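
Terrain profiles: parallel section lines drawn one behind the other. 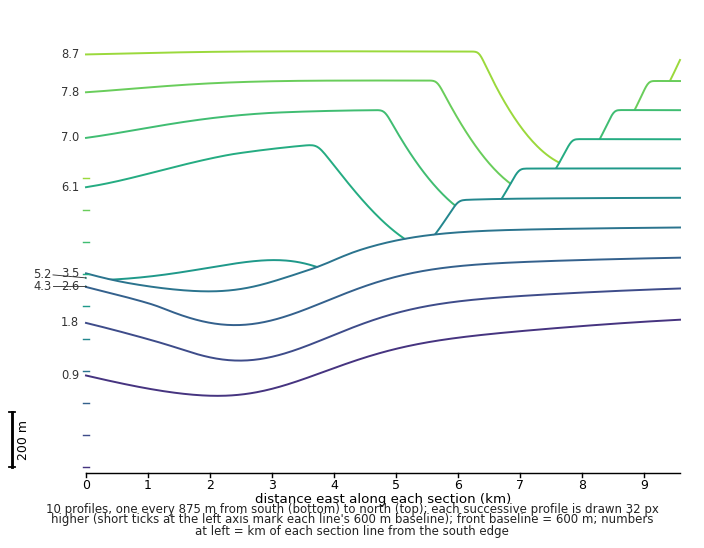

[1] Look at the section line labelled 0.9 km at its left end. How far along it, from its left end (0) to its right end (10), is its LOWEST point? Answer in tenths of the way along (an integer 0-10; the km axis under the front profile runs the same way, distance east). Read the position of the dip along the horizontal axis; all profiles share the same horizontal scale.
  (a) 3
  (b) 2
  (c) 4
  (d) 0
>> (b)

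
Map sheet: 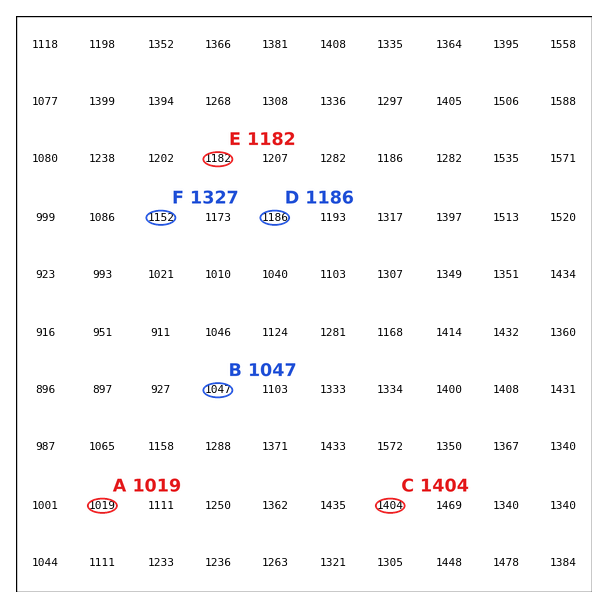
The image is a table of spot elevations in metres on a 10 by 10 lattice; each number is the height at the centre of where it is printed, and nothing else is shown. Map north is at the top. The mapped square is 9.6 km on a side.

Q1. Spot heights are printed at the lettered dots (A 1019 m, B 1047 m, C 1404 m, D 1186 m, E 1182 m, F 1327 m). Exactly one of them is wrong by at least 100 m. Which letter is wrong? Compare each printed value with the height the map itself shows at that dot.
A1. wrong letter F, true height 1152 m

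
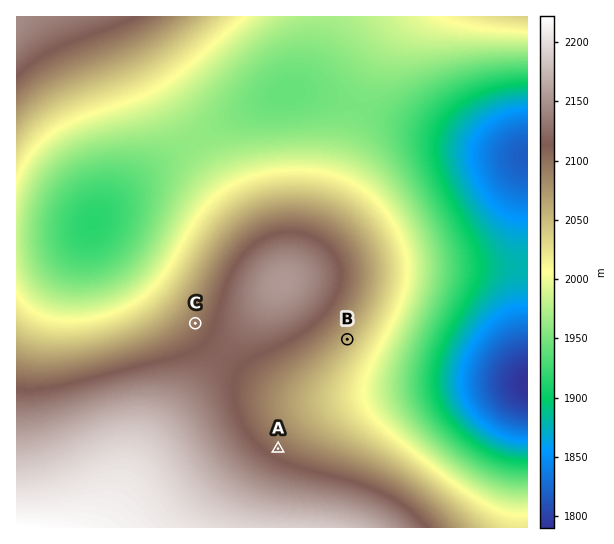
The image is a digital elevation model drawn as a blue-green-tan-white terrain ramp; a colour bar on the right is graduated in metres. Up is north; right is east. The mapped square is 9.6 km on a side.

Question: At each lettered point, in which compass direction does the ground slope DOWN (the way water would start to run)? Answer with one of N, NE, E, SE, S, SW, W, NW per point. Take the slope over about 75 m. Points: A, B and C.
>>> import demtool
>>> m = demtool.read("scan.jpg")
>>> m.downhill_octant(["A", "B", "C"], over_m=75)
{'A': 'NE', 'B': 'SE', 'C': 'NW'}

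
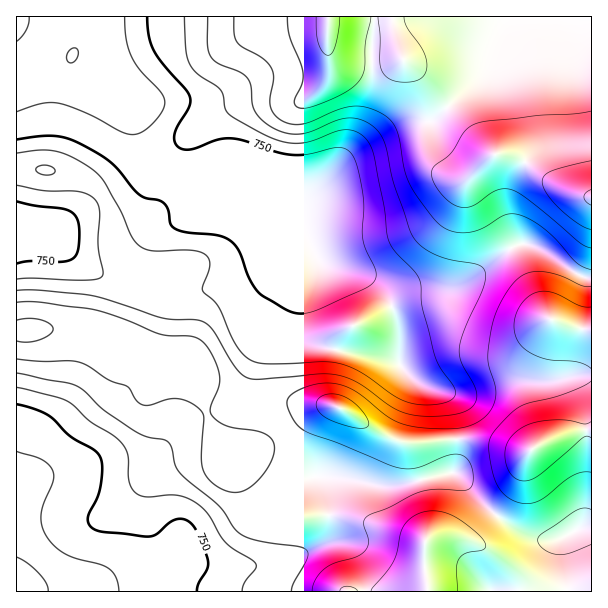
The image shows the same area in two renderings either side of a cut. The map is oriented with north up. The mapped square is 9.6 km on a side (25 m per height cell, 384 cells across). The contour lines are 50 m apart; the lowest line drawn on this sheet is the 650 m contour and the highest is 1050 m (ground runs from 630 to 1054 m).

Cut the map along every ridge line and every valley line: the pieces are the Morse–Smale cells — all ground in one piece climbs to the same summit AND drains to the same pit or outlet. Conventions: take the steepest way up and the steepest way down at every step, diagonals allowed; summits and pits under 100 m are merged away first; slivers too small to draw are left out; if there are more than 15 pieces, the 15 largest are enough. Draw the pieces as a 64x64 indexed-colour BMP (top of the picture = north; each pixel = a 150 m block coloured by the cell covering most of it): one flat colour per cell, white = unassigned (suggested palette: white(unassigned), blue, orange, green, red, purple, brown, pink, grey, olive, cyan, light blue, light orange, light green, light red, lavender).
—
<image width="64" height="64" href="data:image/bmp;base64,Qk12CAAAAAAAAHYAAAAoAAAAQAAAAEAAAAABAAQAAAAAAAAIAAATCwAAEwsAABAAAAAAAAAA////ALR3HwAOf/8ALKAsACgn1gC9Z5QAS1aMAMJ34wB/f38AIr28AM++FwDox64AeLv/AIrfmACWmP8A1bDFACIiIiIiIiIjMzMzMzMzMzMzMzMzMzMzMzMzMzMzMzMzIiIiIiIiIiIjMzMzMzMzMzMzMzMzMzMzMzMzMzMzMzMiIiIiIiIiIiIzMzMzMzMzMzMzMzMzMzMzMzMzMzMzMyIiIiIiIiIiIjMiIiIiIjMzMzMzMzMzMzMzMzMzMzMzIiIiIiIiIiIiIiIiIiIiIjMzMzMzMzMzMzMzMzMzMzMiIiIiIiIiIiIiIiIiIiIiIjMzMzMzMzMzMzMzMzMzMyIiIiIiIiIiIiIiIiIiIiIiIzMzMzMzMzMzMzMzMzMzIiIiIiIiIiIiIiIiIiIiIiIjMzMzMzMzMzMzMzMzMzMiIiIiIiIiIiIiIiIiIiIiIiMzMzMzMzMzMzMzMzMzMyIiIiIiIiIiIiIiIiIiIiIiIzMzMzMzMzMzMzMzMzMzIiIiIiIiIiIiIiIiIiIiIiIjMzMzMzMzMzMzMzMzMzMiIiIiIiIiIiIiIiIiIiIiIjMzMzMzMzMzMzMzMzMzMyIiIiIiIiIiIiIiIiIiIiIiMzMzMzMzMzMzMzMzMzMzIiIiIiIiIiIiIiIiIiIiIjMzMzMzMzMzMzMzMzMzMzMiIiIiIiIiIiIiIiIiIiIiMzMzMzMzMzMzMzMzMzMzMyIiIiIiIiIiIiIiIREiIiMzMzMzMzMzMzMzMzMzMzMzIiIiIiIiIiIiIiIhEREiIzMzMzMzMzMzMzM0REQzMzMiIiIiIiIiIiIiIhERERIzMzMzMzRERERERERERERDMyIiIiIiIiIiIiIiERERFEMzMzM0REREREREREREREREIiIiIiIiIiIiIiERERFERDMzM0REREREREREREREREQiIiIiIiIiIiIiIRERFERERDNERERERERERERERERERCIiIiIiIiIiIiIhERFEREREREREREREREREREREREREIiIiIiIiIiIiIiEREUREREREREREREREREREREREREQiIiIiIiIiIiIiERERRERERERERERERERERERERERERCIiIiIiIiIiIiIRERFEREREREREREREREREREREREREIiIiIiIiIiIiIhERERREREREREREREREREREREREREQiIiIiIiIiIiIRERERFEREREREEREURERERERERERERCIiIiIiIiIREREREREURERBERERERREREREREREREREIiIiIiIRERERERERERREQRERERERFEREREREREREREQRERERERERERERERERFERBERERERFERERERERERERERBEREREREREREREREREURBEREREREUREREREREREREREERERERERERERERERERREQRERERERREREREREREREREQREREREREREREREREREURBERERERRERERERERERERERBERERERERERERERERERREQRERERFEREREREREREREREEREREREREREREREREREURBEREREREREREUREREREREQREREREREREREREREREREUQRERERERERERFEREREREERERERERERERERERERERERFBERERERERERERFEREREERERERERERERERERERERERERERERERERERERERRERBERERERERERERERERERERERERERERERERERERERERQRERERERERERERERERERERERERERERERERERERERERERERERERERERERERERERERERERERERERERERERERERERERERERERERERERERERERERERERERERERERERERERERERERERERERERERERERERERERERERERERERERERERERERERERERERERERERERERERERERERERERERERERERERERERERERERERERERERERERERERERERERERERERERERERERERVREREREREREREREREREREREREREREREREREREREREVVVERERERERERERERERERERERERERERERERERERERFVVVURERERERERERERERERERERERERERERERERERERFVVVVRERERERERERERERERERERERERERERERERERERVVVVVVERERERERERERERERERERERERERERERERERFVVVVVVVURERERERERERERERERERERERERERERERERFVVVVVVVVRERERERERERERERERERERERERERERERERFVVVVVVVVVERERERERERERERERERERERERERERERERFVVVVVVVVVURERERERERERERERERERERERERERERERFVVVVVVVVVVRERERERERERERERERERERERERERERERFVVVVVVVVVVVEREREREREREREREREREREREREREREREVVVVVVVVVVVUREREREREREREREREREREREREREREREVVVVVVVVVVVVREREREREREREREREREREREREREREREVVVVVVVVVVVVVEREREREREREREREREREREREREREREVVVVVVVVVVVVVURERERERERERERERERERERERVVVVVVVVVVVVVVVVVVVRERERERERERERERERERERERFVVVVVVVVVVVVVVVVVVVEREREREREREREREREREREREVVVVVVVVVVVVVVVVVVVURERERERERERERERERERERERVVVVVVVVVVVVVVVVVVVRERERERERERERERERERERERFVVVVVVVVVVVVVVVVVVV"/>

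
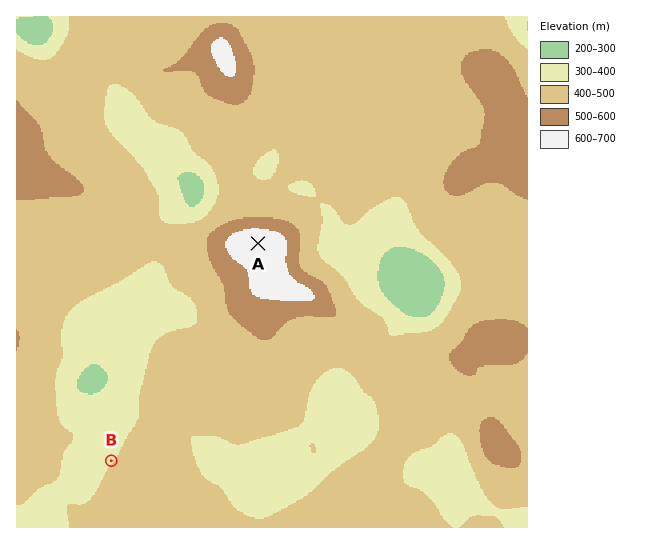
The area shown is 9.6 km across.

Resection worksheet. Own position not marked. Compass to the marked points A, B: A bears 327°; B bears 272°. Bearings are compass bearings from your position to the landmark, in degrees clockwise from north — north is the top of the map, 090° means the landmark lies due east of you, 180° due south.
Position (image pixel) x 406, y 471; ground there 390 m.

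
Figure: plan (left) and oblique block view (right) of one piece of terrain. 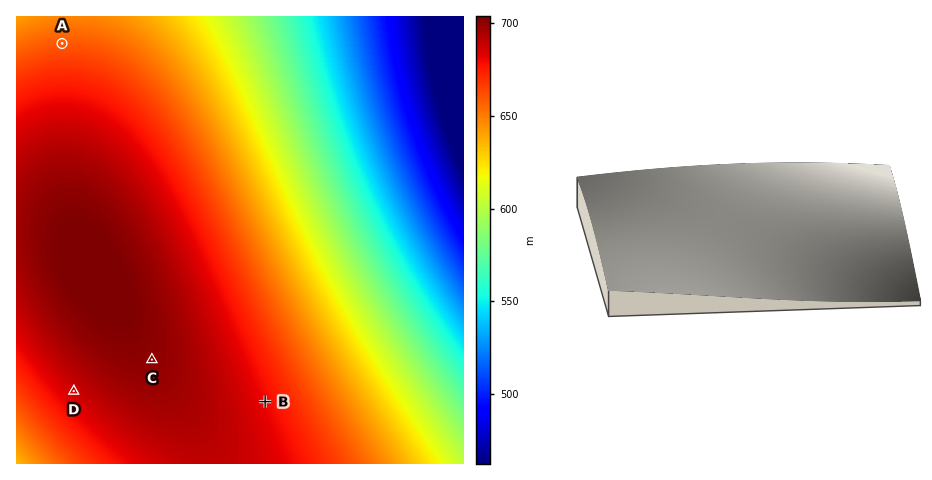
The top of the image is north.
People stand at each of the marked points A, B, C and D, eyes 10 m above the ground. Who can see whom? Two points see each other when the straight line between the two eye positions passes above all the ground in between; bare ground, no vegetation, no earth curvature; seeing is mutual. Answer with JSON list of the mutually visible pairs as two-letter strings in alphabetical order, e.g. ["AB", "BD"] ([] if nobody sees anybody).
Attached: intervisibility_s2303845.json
["BC", "CD"]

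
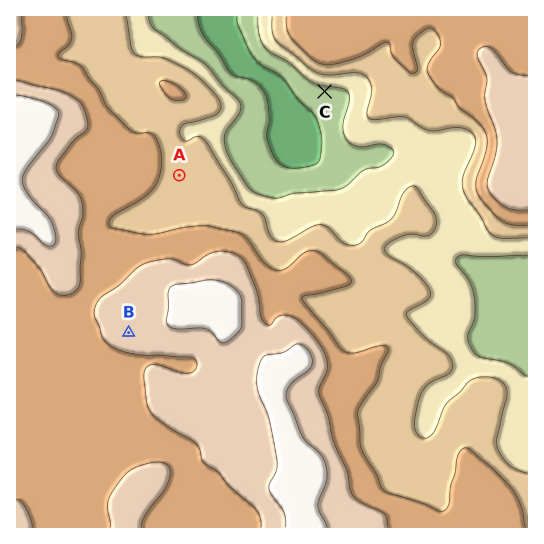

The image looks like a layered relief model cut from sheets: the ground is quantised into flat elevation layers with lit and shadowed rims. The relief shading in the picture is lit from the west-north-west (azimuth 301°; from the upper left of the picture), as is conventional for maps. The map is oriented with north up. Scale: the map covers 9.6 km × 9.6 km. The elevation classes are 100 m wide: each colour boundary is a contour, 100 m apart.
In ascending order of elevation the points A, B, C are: C A B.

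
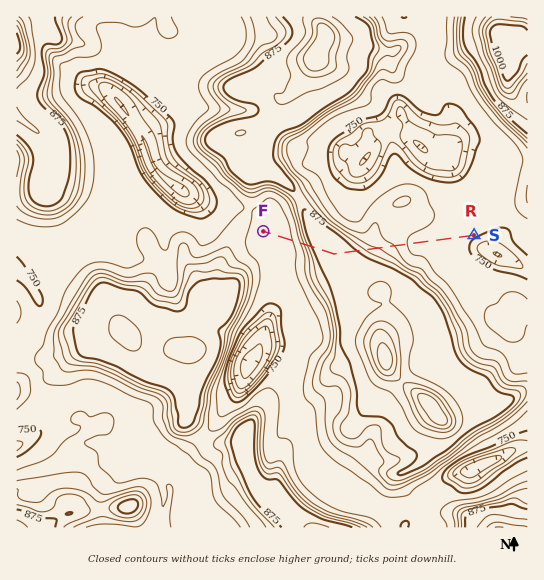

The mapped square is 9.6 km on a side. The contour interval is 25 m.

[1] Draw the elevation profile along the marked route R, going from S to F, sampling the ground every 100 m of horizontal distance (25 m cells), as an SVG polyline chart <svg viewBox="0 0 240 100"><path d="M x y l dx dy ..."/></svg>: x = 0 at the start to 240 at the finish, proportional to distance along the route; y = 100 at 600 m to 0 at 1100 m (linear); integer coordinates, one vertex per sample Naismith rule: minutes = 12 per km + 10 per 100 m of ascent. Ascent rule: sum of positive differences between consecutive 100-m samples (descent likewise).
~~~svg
<svg viewBox="0 0 240 100"><path d="M0 68l6 0 6-1 6-1 6 0 6 0 6 0 6 0 6 0 5 0 6 0 6 0 6-1 6 0 6-2 6-3 6-2 6-1 6-2 6-1 6-2 6-3 6-4 6-2 6-2 6 0 5 0 6 0 6 0 6 0 6 1 6 4 6 6 6 7 6 5 6 1 6 1 6 0 6 0 6 0 6 0 2 0"/></svg>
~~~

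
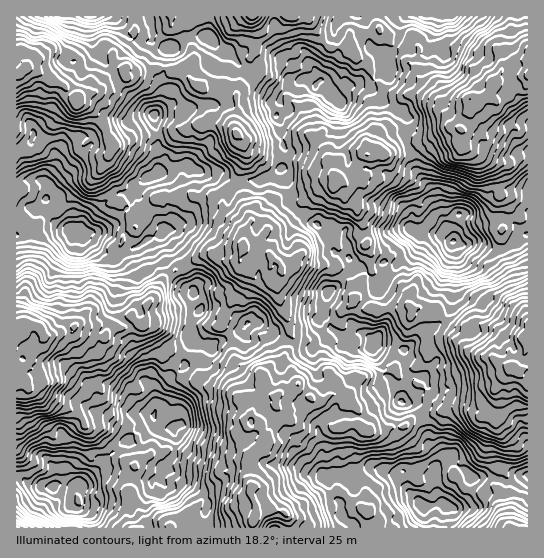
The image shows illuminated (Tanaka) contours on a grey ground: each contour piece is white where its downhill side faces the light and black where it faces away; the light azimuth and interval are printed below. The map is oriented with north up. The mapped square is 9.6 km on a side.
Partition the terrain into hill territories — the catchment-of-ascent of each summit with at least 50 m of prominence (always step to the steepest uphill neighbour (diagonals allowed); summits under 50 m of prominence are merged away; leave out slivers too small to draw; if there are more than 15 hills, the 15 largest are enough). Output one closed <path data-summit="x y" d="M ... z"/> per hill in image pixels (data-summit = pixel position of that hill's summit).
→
<path data-summit="525 337" d="M518 189l-21 0-15 18-15 6-6 0-6 10 0 15-2 3-10-6-14-4-7 1-3 13-9 11-12 8-15-1 2 18-8-1-3 3-11-14-12-1-14 17-10 8-6 22 14 17 6 3 22-2 9 8-1 6 12 19 2 8 12 16 4 11 2 2 14 1 4 5 2 17 5 9 1 11 8 12-1 13-9 5-18-1-4-3-11 3-17-7-6 0-9 7-12-4-7 6-8-2-6 4-2 2 4 9 9 12 3 17 12 9 94 0-2-21 7 1 11-9 6-22 19 0 20 4 18-7 0-280z"/><path data-summit="21 327" d="M57 228l-22 1-4 4-8 3-7-1 0 240 18 10 36 2 8-4 5 0 38-39 6-3 10-10 16-9 3-12 0-20 3-5 25-18 3-14 5-7-4-5 0-7 4-13 9-14 0-5-8-9 2-11-11-21-22-28-16 7-25 16-8 1-38-26z"/><path data-summit="254 519" d="M254 323l-5 0-8 9-10 5-14 4-10 12-4 7-18 5-4 6-24 16-1 23-3 8 6 10 14 1 3 17-3 11-9 10-3 11-9 3 0 9-7 11-1 16 6 11 204 0 0-3-11-6-3-17-9-12-4-9 2-2 6-4 8 2 7-6 12 4 9-7 6 0 17 7 11-3 4 3 18 1 9-5 1-13-8-12-1-11-5-9-2-17-4-5-14-1-2-2-4-11-12-16-2-8-12-19 1-6-6-6-31-2-16 12-9 3-25-7z"/><path data-summit="18 74" d="M149 16l-133 1 0 134 2 1 11-9 4 3 8 20 2 12 6 9-2 11 10 3 8 10 6 16 4 4 36-35 6-3 14-1 7-8 16-9 9-14 0-4-6-8 0-18-4-16 19-16-1-6-6-4-2-7 1-20 5-13-10-2-7-5 1-9z"/><path data-summit="527 75" d="M527 16l-88 0-10 25-2 11-8 1-22-4-7 6-8 0-2 19-7 7-18 4 16 4 12 14 22 14 2 5-3 15 12 34 16 20 1 11 12 23 0 8 6 7 4-2 0-15 2-6 4-4 6 0 15-6 12-16 24-2 10 4z"/><path data-summit="243 247" d="M186 164l-21 8-8-1 8 6 4 10-1 20 3 12-8 16 16 18 14 25 0 15 8 9-1 9 38 18 5 0 6-6 9 1 11 9 16 8 25 7 9-3 18-12-16-18 0-4 6-18 6-4 18-19 0-8-4-6-12-3 0-10-10-14-12-6-21-17-1-12-8-24-2-1-7 7-12 4-15 0-10 3-19-10-13 0-8-2z"/><path data-summit="367 154" d="M309 80l-10 1-18 13-5 21 4 7 3 24 4 5 0 7-6 11 10 25 1 12 31 23 8-2 12 4 4 13 7-5 13-6 40-5 11 4 11-1 14 4 7 5 1-2-6-5 0-8-12-23-1-11-16-20-12-34 3-15-2-5-22-14-14-15-8-3-14 0-5 7-8 4-9-13-6-2-5 3z"/><path data-summit="237 134" d="M207 36l-22 3-18 12-4 31 2 7 6 4 1 6-19 16 4 16 0 18 6 8-6 13 8 2 21-8 11 7 8 2 13 0 19 10 10-3 10 1 17-5 9-9 4-9 0-7-6-12-1-17-4-7 4-10 0-10-22-12-20-20-8 10-19-4-3-3 0-4 7-12 0-5z"/><path data-summit="253 17" d="M342 16l-192 0-1 3 4 14-1 8 2 2 16 5 19-11 18-1 15 17 8 2 28 28 23 13 6-8 15-8 7 0 5 4 6-3-8-19 4-8 17-19 2-8z"/><path data-summit="510 527" d="M527 475l-8 1-9 5-20-4-19 0-6 22-11 9-7-1 2 20 78 1z"/><path data-summit="17 527" d="M18 476l-2 1 1 51 72-1 0-10-7-8-9-1-4-3 2-12 6-9-7 3-36-2z"/>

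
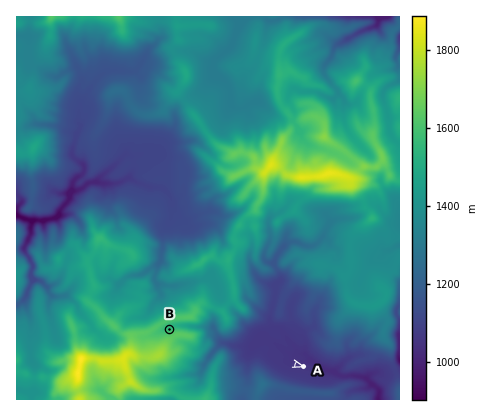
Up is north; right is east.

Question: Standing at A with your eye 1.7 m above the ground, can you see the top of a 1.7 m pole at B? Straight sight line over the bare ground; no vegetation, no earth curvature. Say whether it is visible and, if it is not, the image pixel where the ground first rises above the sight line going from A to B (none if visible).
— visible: false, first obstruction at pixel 201 338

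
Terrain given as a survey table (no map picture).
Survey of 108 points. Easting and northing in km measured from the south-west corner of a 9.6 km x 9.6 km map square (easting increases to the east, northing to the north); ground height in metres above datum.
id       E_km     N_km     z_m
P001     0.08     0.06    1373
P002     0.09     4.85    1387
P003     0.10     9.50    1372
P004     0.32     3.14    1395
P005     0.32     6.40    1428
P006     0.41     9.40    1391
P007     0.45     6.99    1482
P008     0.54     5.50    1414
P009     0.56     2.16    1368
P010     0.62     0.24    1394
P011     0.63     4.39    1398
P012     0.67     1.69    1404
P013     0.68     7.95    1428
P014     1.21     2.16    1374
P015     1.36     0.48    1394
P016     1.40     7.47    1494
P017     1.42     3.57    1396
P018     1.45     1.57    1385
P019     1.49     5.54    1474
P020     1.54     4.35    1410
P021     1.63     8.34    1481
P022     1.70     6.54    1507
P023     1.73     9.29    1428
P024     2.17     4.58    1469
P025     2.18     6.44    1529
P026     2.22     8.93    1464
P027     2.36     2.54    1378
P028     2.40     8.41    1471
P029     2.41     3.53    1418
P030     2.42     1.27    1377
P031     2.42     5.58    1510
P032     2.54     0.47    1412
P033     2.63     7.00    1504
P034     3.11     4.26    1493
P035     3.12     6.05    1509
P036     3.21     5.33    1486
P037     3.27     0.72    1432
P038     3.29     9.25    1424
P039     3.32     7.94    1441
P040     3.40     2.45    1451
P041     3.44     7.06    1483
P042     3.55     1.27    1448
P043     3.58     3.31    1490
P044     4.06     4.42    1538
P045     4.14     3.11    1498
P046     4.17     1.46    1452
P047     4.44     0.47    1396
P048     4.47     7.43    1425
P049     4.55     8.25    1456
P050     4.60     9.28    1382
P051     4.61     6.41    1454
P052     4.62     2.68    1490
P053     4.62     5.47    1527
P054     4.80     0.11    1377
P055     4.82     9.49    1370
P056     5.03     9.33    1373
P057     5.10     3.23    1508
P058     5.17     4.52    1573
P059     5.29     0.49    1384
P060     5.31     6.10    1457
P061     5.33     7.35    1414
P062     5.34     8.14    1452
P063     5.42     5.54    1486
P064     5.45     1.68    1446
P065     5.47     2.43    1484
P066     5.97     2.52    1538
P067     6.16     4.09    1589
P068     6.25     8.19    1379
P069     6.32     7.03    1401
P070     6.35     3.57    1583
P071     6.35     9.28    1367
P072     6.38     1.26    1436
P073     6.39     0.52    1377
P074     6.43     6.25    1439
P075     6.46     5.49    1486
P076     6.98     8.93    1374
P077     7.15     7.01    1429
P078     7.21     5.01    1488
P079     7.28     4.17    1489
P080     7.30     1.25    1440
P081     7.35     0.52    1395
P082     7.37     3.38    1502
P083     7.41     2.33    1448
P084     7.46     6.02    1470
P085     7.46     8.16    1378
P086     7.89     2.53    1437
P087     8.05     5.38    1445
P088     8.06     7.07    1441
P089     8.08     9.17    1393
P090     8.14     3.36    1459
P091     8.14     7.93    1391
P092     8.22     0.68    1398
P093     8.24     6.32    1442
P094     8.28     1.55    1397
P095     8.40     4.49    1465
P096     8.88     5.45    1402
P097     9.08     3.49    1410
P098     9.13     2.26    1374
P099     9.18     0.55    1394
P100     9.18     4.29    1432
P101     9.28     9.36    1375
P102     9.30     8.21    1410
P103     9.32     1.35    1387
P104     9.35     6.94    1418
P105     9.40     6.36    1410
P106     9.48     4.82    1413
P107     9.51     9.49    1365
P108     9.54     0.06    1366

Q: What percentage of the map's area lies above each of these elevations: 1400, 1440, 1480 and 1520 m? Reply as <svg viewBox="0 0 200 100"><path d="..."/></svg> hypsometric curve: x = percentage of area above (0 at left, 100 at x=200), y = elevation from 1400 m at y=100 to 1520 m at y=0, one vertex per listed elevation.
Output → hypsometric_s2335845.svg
<svg viewBox="0 0 200 100"><path d="M144 100l-55-33-40-34-33-33"/></svg>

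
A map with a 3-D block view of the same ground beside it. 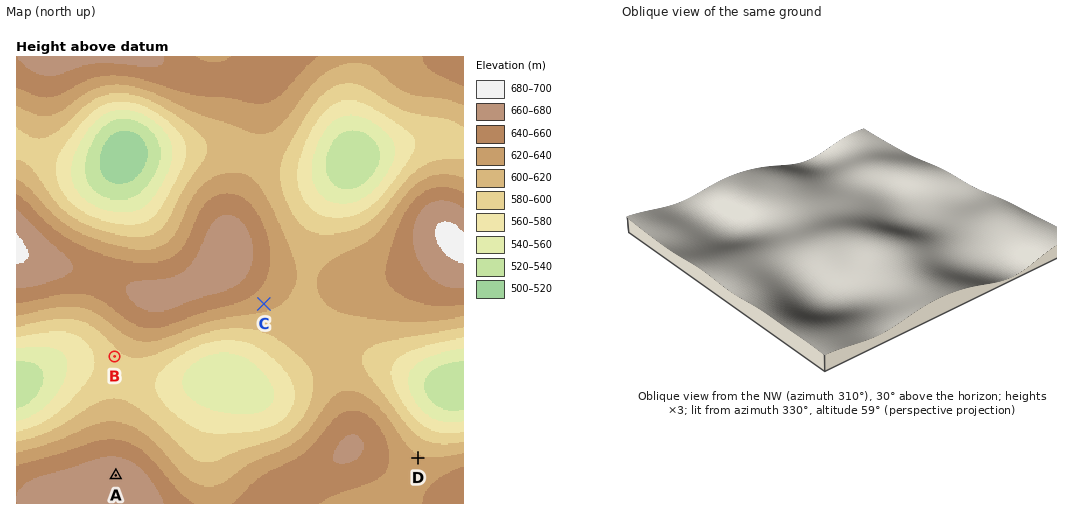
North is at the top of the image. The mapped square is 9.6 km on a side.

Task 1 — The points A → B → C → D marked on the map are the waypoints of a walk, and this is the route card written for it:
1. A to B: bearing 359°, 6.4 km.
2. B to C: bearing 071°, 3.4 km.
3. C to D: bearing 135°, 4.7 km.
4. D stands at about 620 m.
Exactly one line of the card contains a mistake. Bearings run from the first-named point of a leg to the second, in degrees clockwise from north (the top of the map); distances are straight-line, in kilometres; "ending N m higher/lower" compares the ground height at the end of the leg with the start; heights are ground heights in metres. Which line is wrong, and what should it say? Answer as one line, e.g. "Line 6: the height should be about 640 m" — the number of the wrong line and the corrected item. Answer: Line 1: the distance should be 2.6 km.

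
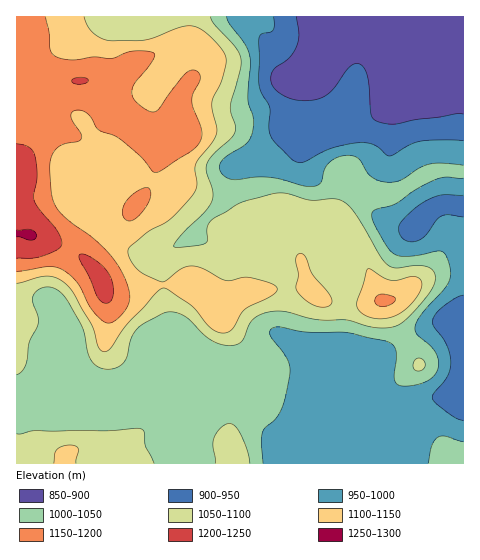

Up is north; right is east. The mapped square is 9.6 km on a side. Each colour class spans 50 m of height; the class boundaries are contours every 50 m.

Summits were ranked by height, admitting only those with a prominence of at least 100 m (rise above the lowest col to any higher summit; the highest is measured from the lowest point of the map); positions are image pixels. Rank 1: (29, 235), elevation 1253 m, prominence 390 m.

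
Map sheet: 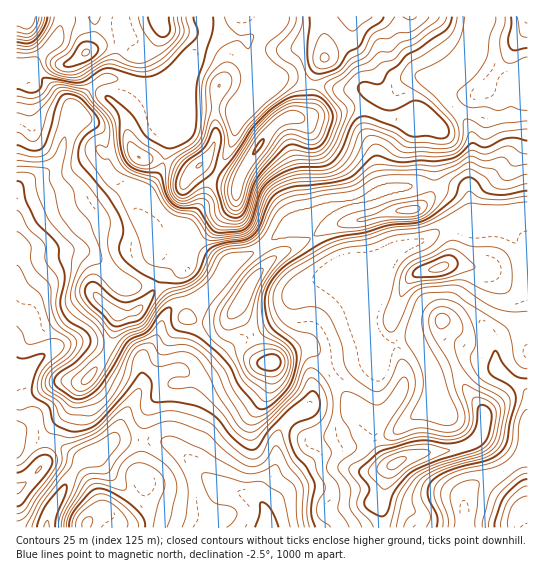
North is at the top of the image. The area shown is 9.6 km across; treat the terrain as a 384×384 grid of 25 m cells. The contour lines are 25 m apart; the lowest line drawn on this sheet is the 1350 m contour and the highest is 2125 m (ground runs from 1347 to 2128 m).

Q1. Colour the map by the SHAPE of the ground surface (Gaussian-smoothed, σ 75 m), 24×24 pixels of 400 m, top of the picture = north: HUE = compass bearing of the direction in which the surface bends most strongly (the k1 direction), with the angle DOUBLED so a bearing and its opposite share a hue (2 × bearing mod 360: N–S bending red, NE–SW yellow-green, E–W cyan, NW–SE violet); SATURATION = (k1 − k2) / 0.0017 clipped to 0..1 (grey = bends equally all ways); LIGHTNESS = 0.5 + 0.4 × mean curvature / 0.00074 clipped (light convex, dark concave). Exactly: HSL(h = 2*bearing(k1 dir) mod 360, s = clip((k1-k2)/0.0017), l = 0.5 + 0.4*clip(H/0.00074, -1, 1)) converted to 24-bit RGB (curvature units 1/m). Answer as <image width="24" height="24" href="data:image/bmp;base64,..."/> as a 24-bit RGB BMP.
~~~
<image width="24" height="24" href="data:image/bmp;base64,Qk32BgAAAAAAADYAAAAoAAAAGAAAABgAAAABABgAAAAAAMAGAAATCwAAEwsAAAAAAAAAAAAAwdZUARsynMTa4LbFj7C7k4PDnV2bdn+GbHaQfX2WmI2ZY1aFW2GBd1ylurmGf1uNrKdnrsl1UnCWncOoVDWcPViSfX+qw6ah3aqhG2JdClM91tiZvHCVkDBPnJR+eZKPaXiHfH9pi25YdFVmXHp1Solxr5VlV1aGuqBx0aVnOoY/fHs+WT9dTXd9UaKbwbOk4XbR36HBBGVnZ8U1hjBjtayhmqWpkHibf1B1gFdgmWRZTJpfcU6HV4xjcKp9bYS4kX3Q67K4q0FDbWAtOkwfMFgZGWwWTrg3TX1G45V+hyBKNGQnPXVes6dmkoFcgEdWfmFziWGDpI54b79zMyt6kbiTW5JyYJBSNo1Sgavi78/83Mz/4cz/xKftP8+WI4NrX31arUFWvXOIq8JkFlE+pZ1RiHxWcWRje2trc1x9uJ+GvMVME3mAkK24qm2wjXlzjKRlJ3AUQXsfjHozTSM8/JCZzMWTJDZnW5RxaEc9yIpJx8lqO4miMoiVsX2KbHJ/bHOLYmqMnZyB6aaeGHY9IVcvd0xXrruQe6K113+jMXhZf3dfSDRcneWK47HGOiODaTWwyovkwL3q5t6lYKWrH1t4qnpwi4muaF6cdmaLmmJqwqhq3MydE0huR5hwfr12dFxrq1l8znyrVVuBQ2i3b95+nUxZnSR1L3VWLcaMtXvC9sfWzmJhJD9wo6RTanlObEtcdGJfane00dDo5e7dGA92Z7+Qe4Rte2pzVYx2w4lqakZ6gc1tgmZOaztap32MqYWXK2s0M0QXj3oy/6WAOhoZKpBTmV1qVWl8dKmFOMZvXNFm14SWkCfBfY6XeHKEfHiAfJpfiFNgmEt/l7RsbJKRXU2Bh6KEeJB+njmlqXOAaF1H6Mug563kAnZ9rInEWI/FyoK/f7pmOMs5YDhPiWNxjnp8fG2Bc2yCx5x9Olx6o4LFlr+6g0eLhG9YfIxchnCCOj6LxoG/oNvcj+rc3X/j/krKC10WOH8/QX+n9szITKQ8NjlXe4JzinZ0gXR/dHuAwV1fap00L5smlDsthEFagp6Ie5Gfh2F+SnR1S6KQ1ea4bio+XVEu01JH5IrkHtJTFV9Q3nBj+ZabGT4zUHlQf3x0gH9/f3+APkuL+ZHB0Co3K5RUbq+ag6GUaX6OXVyRfHeZT591pX8+o1GAhpGnkqiMZaGk6aKhETorCjoH/W5r8oX0NJdYL2suZ3pVeYBqT4J+Ns2Fy5ns0rHuZ2+0lYqcemeIb05zgH9fh41jXpCDfZ2OjWZznbeLbGGAwx1o8yNDY9QdAFskrJ081XTS12bVknAyV4EkO1YdQloVJlYYsqNEe2Rfi3hsjHCIWViNgYaWiJeRcIKBdFxefrd/oUtsciQMGlhi6anT7PrRIXKZKFlXb35iVH6pqJTt5Mv70aH/yLz8FdKDKXUtcnhSfX1Ncn5VXGKNeol/ioV1gVtvcKRmg51ZRgtL+NPTEbK9MV62//TMQChXLj1CaXM3TmEiRW0YLWUeRZUt0V4u8HS+cmm2dTyctGxmXo5LQ2c4SoxOoWmReGuOuVtumSEWAaaVrfDY7J/VAG+J/9PMuzKtQU6EbF2AgrCFeLyjQ3SBcWIxU2Mnnp8sgH84PF9mcKlwp3auinysQcaXNkuWt6S/VxeU0/jjZ4biGJ6U8pXBANrT8hz//8zaNjKatmWyhNOVZpypUD2VpFuxrn2VoXNvkMaCLWKYTpdjmYBofLKhkat6HWd4q3FTnhqoxeV5bUpNR2pGHEhD//XMACAz/8zX1S3rnNTItMmnT1h7WipiWZippbjLmrXUuMLiUimjpneaYItynJxLjq5OJiE/TxcfbfF5optsfG+AdHSALUh4/OZUFkhDE4RD+dL00MTs0sDglDzcV3nTbZa4iJisi86piR9gdmuZgX+ghHuwnZzQzilWQRkRB/+Ei7twh19OeIJbcXiAND6O79vNSn6aM3RQOmwVq3gUjVQJYmAscFhNWZJcXa9XfjlJY2aXn4iqepqacYCBcm0w1Dr/49P4RMk8FE8eybZOXrZENntUNHV80st/r1yigEp4cnhLr0Jk4bWsSZGkSo1ek5hUWmhEXnxaaYFuaH10qmRzgINYddMpAGU5s0No9tXwPk7ge4O213iURa99LXt8jKViklxiUV+unJDFVniw0Mabx2C3XISrqG92kmleV4FgU4prY3F+jF2avIGU8e3aE221LoVwtJpGf2N5cVWEyMmXgtCSMDJ+iFxtnppyU4RnRF9Ho29WqJ9rmXZ9unGdUn6rvJewfo+yUbOsVWV/TFdwxJt8"/>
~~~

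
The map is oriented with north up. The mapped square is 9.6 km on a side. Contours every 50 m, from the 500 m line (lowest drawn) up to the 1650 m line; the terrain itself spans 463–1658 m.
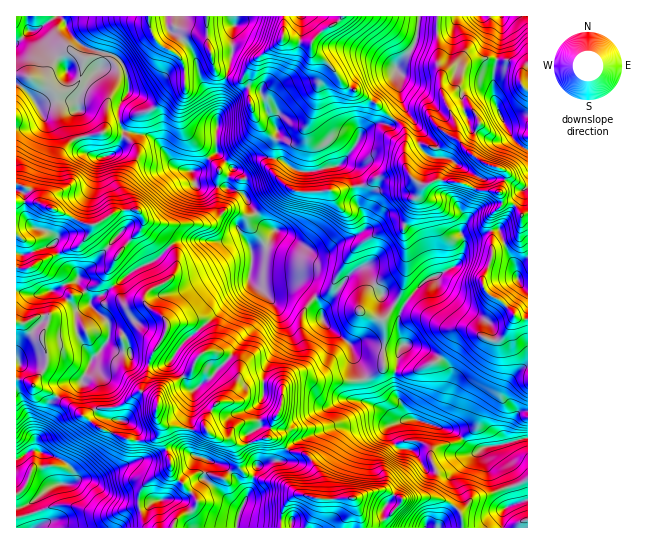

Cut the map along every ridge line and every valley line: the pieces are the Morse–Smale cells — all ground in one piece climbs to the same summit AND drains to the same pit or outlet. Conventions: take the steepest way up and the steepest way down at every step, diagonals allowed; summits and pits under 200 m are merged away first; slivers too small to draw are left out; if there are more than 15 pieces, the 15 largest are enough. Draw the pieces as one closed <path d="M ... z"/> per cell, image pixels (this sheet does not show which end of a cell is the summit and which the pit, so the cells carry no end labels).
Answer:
<path d="M342 16l-282 1 5 5 3 9 11 13 14 7 18 4 10 7 7 17 0 14-9 14 0 12 4 12 30 6 8 9 10 15 7 7 7 3 13-2 19-17 16 16 10 6 0 19 20 31 20 9 28 19 11 1 7-2 10-10 16-5 10-7 0-10-8-16-5-29-11-11 25-34 9-5 15 0 5-5-20-16-32-19-11-17-20-16-1-6 2-6 9-8 13-7z"/><path d="M242 236l-17 5-42-1-9 3-20 18-19 8-32 26-10 4-2 7 17 16 2 9 9 0 6 6 6 14-13 1-9-5-6 0-12 14-8 20-14 2-8 6-4 8 40 30 28 12 29 0 6-8-2-11 5 5 26 4 16-1 14 11 8 0 8 5 7 1 23-6 4-4 3-12 9-17 2-17 7-8 11-4 38 4 23-1 2-3-9-18-4-14-24-19-4-7-4-16-13-15-4-3-40 3-13-9 3-28-4-9z"/><path d="M471 109l-6 0-12 6 3 14-1 10-4-2-13 11-15-4-4 1-12 8-2 7 0-29-10-11-5 4-15 0-9 5-25 34 11 11 5 29 8 16 0 10-10 7-16 5-10 10-7 2-8 0-31-20-8-2-10 16-13 4-3 28 13 9 40-3 13 12 7 18 2-8 20-26 10-10 8-3 28 36 5 1 7-16 1 5 15 14 29 20 20 0 19 11 13 1 6-6 9-18 5 3 8 0 1-105-6 1-7-10-9-2-3-4-3-8 5-12 0-8-24-10-12-10 0-5 11-23-4-9z"/><path d="M65 100l-26 5 0 4 4 6-2 8-10 5-15 1 1 163 24 3 36-15 14 20 12-5 32-26 19-8 15-14 9-6 47 0 17-5 6 6 3 9 11-3 7-6 6-12-14-8-14-24-6-6-16-5-28-2-5-14-14-3-17-22-14-11-22-3-6 17-5 4-11 4-13-2-5-5-4-13-4-31-4-5z"/><path d="M414 419l-11 1-13 5-27-1-8 3-21 0-40 16-6 7 15 3 9 8 9 20 0 18 33 0 21-8 11 0 15 8 33-2 11 3 15 11 3 17 65-1-1-88-41 8-9 4-6-3-16-16z"/><path d="M58 397l-9 9-13 33 0 10 3 3 26 9 8 10 0 8-4 5-11 0-7 3-23 18 6 23 139 0 5-11 12-5 6-6 0-8-15-17-8-4-2-6 0-9-10-24 0-13-2 9-5 5-29 0-28-12z"/><path d="M501 16l-40 0-12 13-31 0-6 20-16 18 7 43-8 9 10 12 0 29 2-7 12-8 4-1 15 4 13-11 4 2 1-10-3-14 12-6 6 0 5 5 4 9-11 23 0 5 12 10 24 10 0 8-5 15 6 9 9 2 8 10 5-2 0-63-15-11-13-24-7-20 0-21 8-37z"/><path d="M59 16l-43 1 0 110 15 1 10-5 2-8-4-6 0-4 22-5 12 1 6 9 1 20 5 20 12 7 12-1 10-7 6-18-2-1-4-11 1-16 8-10 0-14-3-9-8-13-28-8-10-5-11-13-3-9z"/><path d="M402 289l-9 17 7 4-1 21 4 12 28 9 8 5 10 13-4 32-10 24 20 6 16 16 6 3 9-4 23-4-1-12 7-14 0-7-11-13 0-6 7-12 11-11 6-2 0-47-14-3-9 19-6 5-9 0-23-12-24-1-34-27-6-6z"/><path d="M77 280l-36 15-25-2 0 85 9 2 30 16 14-13 14-2 8-20 12-14 6 0 9 5 13-1-6-14-6-6-10-1-1-8-17-16-3-11z"/><path d="M459 16l-116 0-8 8-13 7-9 8-2 10 6 7 15 11 11 17 32 19 19 16 9-9-7-43 16-18 4-8 1-11 32-1 4-3z"/><path d="M161 423l0 15 10 24 0 9 2 6 8 4 16 20-1 5-6 6-14 7-3 8 64 1 4-19-8-5-15-15-14-10 3-17 2-2 14 5 14 14 10 17 10-30 13-5 9 0 8-12-12-10-9-2-27 8-12-6-8 0-14-11-16 1-26-4z"/><path d="M395 307l-2 0-4 6-8 6 4 14-2 17 1 17-20 12 4 22 29 20 17-2 20 6 3-3 8-20 4-32-2-5-16-13-28-9-4-12 1-21z"/><path d="M386 491l-11 0-21 8-37 0-12-4-10 0-7 6-5 9-2 17 182 0-3-16-15-11-11-3-33 2z"/><path d="M306 377l-11 2-11 7-3 20-12 25-1 6 10 3 9 9 7-6 11-6 29-10 21 0 8-3 27 1 10-3-6-2-8-8-18-11-1-15-4-7-8 2-16 0-26-1z"/>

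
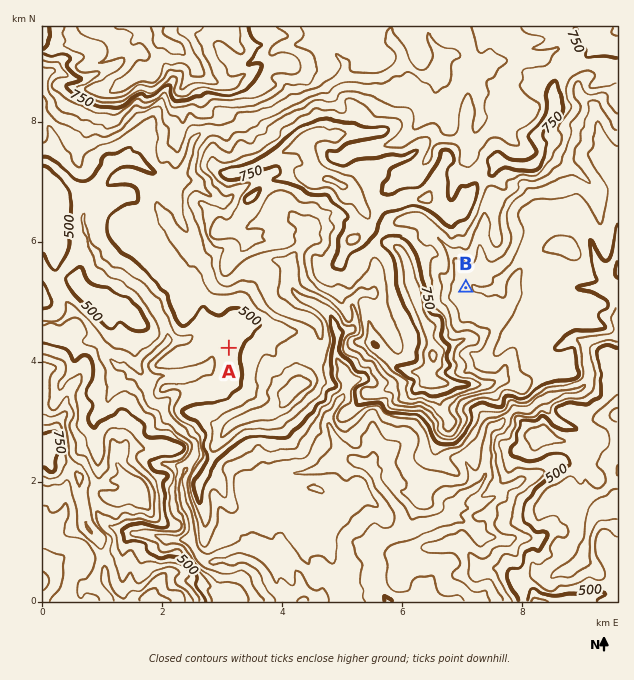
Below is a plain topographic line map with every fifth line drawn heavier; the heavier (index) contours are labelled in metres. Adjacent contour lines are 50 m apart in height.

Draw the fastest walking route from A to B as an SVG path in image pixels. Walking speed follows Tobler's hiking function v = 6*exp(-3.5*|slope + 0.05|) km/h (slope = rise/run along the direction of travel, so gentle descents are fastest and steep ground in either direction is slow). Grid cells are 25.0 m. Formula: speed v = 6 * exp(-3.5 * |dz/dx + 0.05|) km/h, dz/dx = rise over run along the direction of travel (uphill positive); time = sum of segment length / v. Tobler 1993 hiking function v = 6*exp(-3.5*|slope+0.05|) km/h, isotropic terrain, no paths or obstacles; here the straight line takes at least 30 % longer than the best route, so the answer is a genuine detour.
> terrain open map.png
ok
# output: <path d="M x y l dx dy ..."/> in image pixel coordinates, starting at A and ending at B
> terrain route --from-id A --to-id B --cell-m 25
<path d="M229 348l19-39 0-8 3-6 0-4 11-21 6-6 3-2 1-1 24-12 17 0 12 6 18 0 9-5 3 0 6-3 7-7 6-3 3 0 3-2 8 0 12-6 15 0 3 2 6 6 3 1 4 0 3 2 12 12 17 33 3 3"/>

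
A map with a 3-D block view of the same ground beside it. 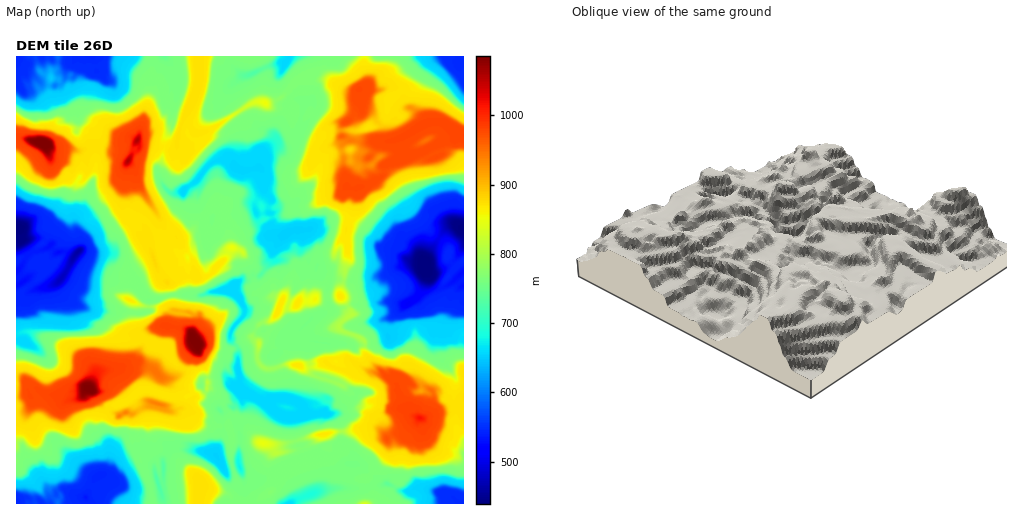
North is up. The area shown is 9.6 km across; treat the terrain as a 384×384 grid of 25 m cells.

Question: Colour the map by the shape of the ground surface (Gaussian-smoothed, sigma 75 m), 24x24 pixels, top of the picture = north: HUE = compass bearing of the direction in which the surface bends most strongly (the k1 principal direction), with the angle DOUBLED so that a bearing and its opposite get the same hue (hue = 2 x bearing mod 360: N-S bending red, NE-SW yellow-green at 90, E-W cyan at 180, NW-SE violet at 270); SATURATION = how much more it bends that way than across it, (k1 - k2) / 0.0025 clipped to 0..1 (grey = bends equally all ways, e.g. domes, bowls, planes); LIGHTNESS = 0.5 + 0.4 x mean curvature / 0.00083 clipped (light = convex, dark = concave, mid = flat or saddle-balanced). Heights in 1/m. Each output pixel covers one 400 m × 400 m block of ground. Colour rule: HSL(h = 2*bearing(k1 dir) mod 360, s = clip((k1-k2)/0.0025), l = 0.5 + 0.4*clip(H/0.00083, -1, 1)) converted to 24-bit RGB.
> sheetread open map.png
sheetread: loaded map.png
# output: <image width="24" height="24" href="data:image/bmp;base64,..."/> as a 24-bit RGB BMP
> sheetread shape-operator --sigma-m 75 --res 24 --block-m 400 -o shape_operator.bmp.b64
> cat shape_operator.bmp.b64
<image width="24" height="24" href="data:image/bmp;base64,Qk32BgAAAAAAADYAAAAoAAAAGAAAABgAAAABABgAAAAAAMAGAAATCwAAEwsAAAAAAAAAAAAAk5onUbUrXHwnXXtXWICBIax9pxtI1c1ZOyxx196f5qepMFajfnuGuoqeZSnRG1QPjHwojI9bd5EpeVdEotQTdR8bXSkMTTYbUeGOhjQrZ97FJJdYY2NANxMslONYR65nKjOC2PPequfbhwB5szV4gIJ1jn2Opoi5dZaxe5OQhH6HfEE+vlokakoblTIzbcrSnyB3Vcjg1SpTpj0aJpvBIji2quGlg2qPUqprWJAAMAMQ+3gAvqEss7JJUqaNfH9sfIFrgnh9Xi841kckT0HP4oi0Z8PgfNq2NULa3yhxux1ekenpuiKlGWkTgoEnW1gld1MgyYchGWyvdNafRr7XodHrknHVk1ns5cz/SgrDdrziqbDropngn6fJYt6/wUigzEgthh9fle2UeSwUFnO919P4lLPmfmXQks3h7dvwJkWSf6GolbnKM9OHUkQZRncfOjQNmDYH2Gd9TR1mydFwe7yU4cq0Hihk5JSZjKXTlGqt9rTgNN2vBmIIKzCthMLur0KczuGhOSRkT9uHaEIhRyIQZlklalEsKGhte8h1GZRVjRyd2dmkU7Cc0Nl1Phlc0vnaGkbXtlbho+qu31jg2ZfLF42Ig9UuX8LTmHwXnOcvLAklqBxhlMvebVzUQ8tzkElNpU40HjTJHt+ezPHbPG7PmGrZSReggttwVw5jYw0R4+KXtHnAkZHKxMfmXpLXXww/8p1MFLZqDAODo9yIZ6y0QWL8jIj/19P4xtHwdZPeuPj15ljIXMndqx6UG8aeOwoLGAjN0fb6oNjx22LohF0njU0lQBwOECBR6fTXp6HiDABmhdOPZVmrbX1haHFKQFYbbWcSks8aNFsSJz8P6qtiGxtmu8ooi5/oTeh/R6IYUEsTrzAi4m+tc1vn4dH6gL/55vbM84izACkz3nKV5jVTM2w2bn5mXlme2oKHdN0vC0t7UG3bz2vqsZvWlKrYPkcghLEud2YofRZDf14Zym8SANUADG4Lz8p2aMdawWHT8LH4RQBQJEvD/6b/qmPwGY2TqvA4vOSrOxWtDSgLWF4bdYIpWUkkmHRpQ582qDu6Kkh/5Y1/V+F8cBQ77HcMlJgAd2YAHTIBMy4ApN9/Q5iZl9kcws01YQmt+Oq8hd4qpHLoWD+vQM7MzVe3lItyam+Qt4+cEXNqPy6/ms6DxZamVCBbrdufh32PmdDZ98z/QGPVM9ZROKG+vXqxinqPdFxyz5dCUNkuHH2Fa8BkWSlIZCUhw7t4k0DLqXV4yF9nBC8ldX8cjV0gdN1ggZt+jY19TtU7FUJD+tHwiOjKLR1eXbNKeUDJr0/W9vnSRZakUBNMwmxiKzxOObSKhdiwIxQszMGEiUc2TBp1LdqGwybNodOdg3t5n82umymqZXx4g4s3065lLylNYG0uOVAhMy0R/OnPoS9CKKexHE8ahFm3WsyMhUc1JXUkbE0VlORbICmOsSZWh+aHf2RjgNJ/HUDLgU90gnyAh5F+PsMubCij7aPD8CPxFF0fe80T5XRMo50zI0bRG85mvj9OgiqKplBJkbBUTp0oGsmeXi/W4Z1QQ+tsXeiXMiIBvSLSromXl766XE7MOB1fxtWbHypkz4v389Dm7KnNx1elOJOenYggJkUXQRUVVnHV2/DiRNvqs4XaA0R/59610+mdIQgr6HFoADMVmeCENqorhTVAKSJd3Jhe7U+5F5+h3unIdluw7qzQqyy5zkGZnETKNH7RHJV73vFre5TkMF+CLiZmxeiU+N64DQVasdrQ7bzPBC8KVUIjZXpJKkVjzL9l5HRcUV14ibkloTc2ap00y5fWppjcxKbfIE2Eu9//0ez6oFXskiK4Jztm4rip+evSHlaVj0rLroeb55TlMVXAvH/YHnZuerZWHIquvku55+d8Parhxr/or47ElYhcnGhimIHROaPBmDZR00VVFhd1tLXnOqDp99XPjF7aNQBuquKAdwTq4kf/WnBIrEs8dp6RMmpo5EHT/XyXd8ANDE4MR2Ed35m+tM3flenlJg0ggGQjc6MdcuTXXq4kOxc647pG4x5YFTBN/ePOGTdJQYA/rWL0srf3ZWKKeX19Fz1Ny7Mu5928I0NjVJWWPsIzlOJYUcBaQx9KxcdVPbmsUdNnmxRsTgs33tZnh2hWNkVl9taRHlCxbIlzUopOb7lDtGDMeXOGYZbiTrLk89LVn0nghcm/VdrTsNBkbydPUGx8eMtekmM8cFw8LiBcmd6b32UxpJp9SjNt2+iKxHsViW6Bg5lcxtVJBC8p1aHEPKI8HF0j0+aGUyfczUMwOMMmpJsiXSdK"/>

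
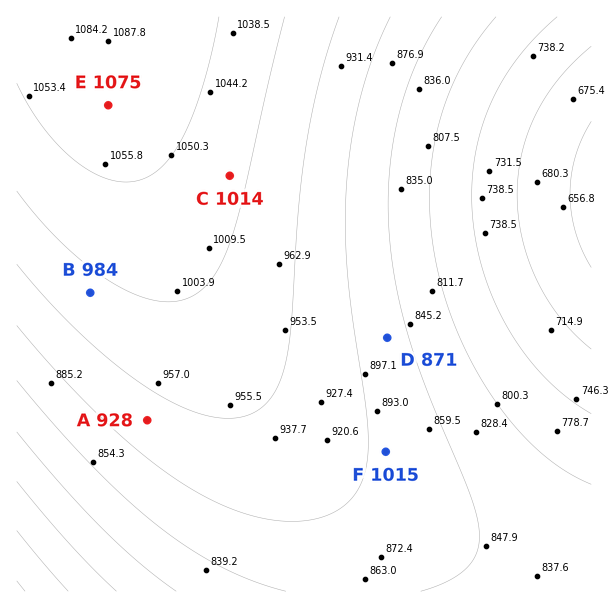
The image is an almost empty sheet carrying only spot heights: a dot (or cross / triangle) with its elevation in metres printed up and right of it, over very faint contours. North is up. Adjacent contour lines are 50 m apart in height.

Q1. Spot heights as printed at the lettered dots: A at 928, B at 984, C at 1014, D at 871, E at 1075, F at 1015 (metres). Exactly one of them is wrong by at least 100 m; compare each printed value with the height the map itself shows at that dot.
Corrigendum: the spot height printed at F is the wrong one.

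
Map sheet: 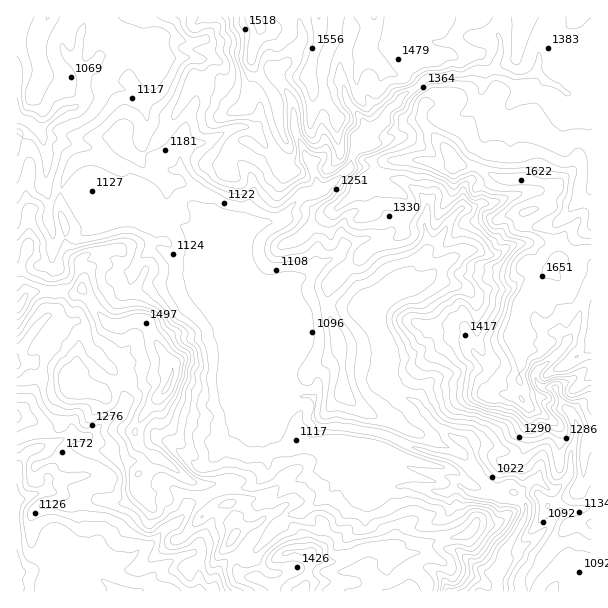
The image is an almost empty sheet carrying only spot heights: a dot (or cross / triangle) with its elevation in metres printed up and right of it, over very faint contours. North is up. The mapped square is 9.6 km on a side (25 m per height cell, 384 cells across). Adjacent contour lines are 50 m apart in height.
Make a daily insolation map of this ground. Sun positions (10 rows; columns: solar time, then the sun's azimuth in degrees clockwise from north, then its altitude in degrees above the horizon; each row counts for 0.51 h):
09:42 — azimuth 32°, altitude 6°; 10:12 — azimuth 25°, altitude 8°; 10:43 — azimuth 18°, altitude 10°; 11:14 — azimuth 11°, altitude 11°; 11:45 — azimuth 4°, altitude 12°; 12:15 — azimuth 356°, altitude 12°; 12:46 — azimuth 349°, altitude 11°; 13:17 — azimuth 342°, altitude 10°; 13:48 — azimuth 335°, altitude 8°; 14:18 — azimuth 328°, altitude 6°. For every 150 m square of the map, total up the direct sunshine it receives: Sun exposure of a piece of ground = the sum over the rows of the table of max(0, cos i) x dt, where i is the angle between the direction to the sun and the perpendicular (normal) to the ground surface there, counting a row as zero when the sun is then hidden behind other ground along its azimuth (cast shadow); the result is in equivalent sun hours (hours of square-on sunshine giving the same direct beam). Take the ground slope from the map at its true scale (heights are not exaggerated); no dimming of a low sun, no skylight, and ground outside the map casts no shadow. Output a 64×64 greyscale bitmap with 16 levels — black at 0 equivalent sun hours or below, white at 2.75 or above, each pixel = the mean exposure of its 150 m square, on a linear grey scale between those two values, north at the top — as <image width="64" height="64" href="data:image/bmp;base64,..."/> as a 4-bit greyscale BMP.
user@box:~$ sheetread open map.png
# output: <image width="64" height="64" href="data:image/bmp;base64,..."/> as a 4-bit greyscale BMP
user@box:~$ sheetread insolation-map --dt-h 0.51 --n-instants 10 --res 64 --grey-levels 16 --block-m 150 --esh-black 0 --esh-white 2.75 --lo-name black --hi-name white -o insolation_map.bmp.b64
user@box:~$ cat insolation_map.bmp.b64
<image width="64" height="64" href="data:image/bmp;base64,Qk12CAAAAAAAAHYAAAAoAAAAQAAAAEAAAAABAAQAAAAAAAAIAAATCwAAEwsAABAAAAAAAAAAAAAAABEREQAiIiIAMzMzAERERABVVVUAZmZmAHd3dwCIiIgAmZmZAKqqqgC7u7sAzMzMAN3d3QDu7u4A////AERURFREIAAAAAAAAAAANodRAQAkIAAkQAAAABI0IEVUVmVEVUIQAAAAAAACI0d2m6h4iGMRISZgAAAAJVMhJFQhNUREISMhAAABAQJ89gABIAATQiIRNAAiAAAWhSIkRCADQzIiIQAAAAEUAEaYMAABViACRTEAJ2AAAAJ3MiIjMSMhEQAAAAAAAANQFFv8dodq2TESRmeWEAAAAClyEBFDIQAAAAAAABIQAHUBFc///8a//tqImUEAAAAAAmQAADIAAAAAAAAAGIAAKGEBXdz9vHr/3Lzd3LgwAAAAFBAAMQAAAAAAAAAANQA1mVEDr9Z56pm9tjWMzJQyAAEBRCNTAAAAAAAAAAAEgSeHukBHvOqsrNy6hjSrzGYwAAAkaWpjNDEAAQAUEAB6Uldq2SFO2oiIiavLyInclDEAEQACInuoRFd2EWQgABbO2oQ7yWSYZmZ5q9unh2QgAAABEQEgASNnd2VFVBAAASRozrSamFdlRERWQQAiAAAAAAADIUMgM0ZTE0EQABntqHZayTaIdVQgEREkUwEgAAAAAAFCJBAQAAAAWTACzarM3aeKlDZ3VFZ4lzEBIgAAAAAAABMGcyIQAAEzIW2zJpq7qXrLhVZ3d3UhWacwAAAAAAAAEgAkQhACMyBLxyNlZ4iJmpqHVEMyE5phAAAAAAAAAAADAAABEAERElUwJVRGZmeId5dDNGeYIAASEAAAAAAAAAJ0IQAAAAEiEAFDEkVlZmVla5dlIQABM0EAAAAAAAAAAIdSEAAAJ7UAAjNERVVVVVaCAAAAATZ2MAAAAAAAABAAIAAAAAAFlxACIjRVVVVVVTMAAAJGZUMAAAAAAAAUAAAAAAAAAAFqYAEkZmVVVVRXVUABWHZmIBIAAAAABWAAAAASEAAAMiVzACQjVVVVVXdDYxaIZVIAIzIRIRJnIAAAABQzVFdzIUpRIjVUVVVXUAFmWHZVIAATRnd2ZEYAAABSNURYq5VEM3MTVUREVVYiIUZ2VFQhAANmaXZUYQAAAKlkeER3ZDRlRDMTRERFZEVBFWQzM0IAAAJodmUQFAABMzacmHQSNEVZU2VERFVjRVUiQzMzRTAAAAJUIiADtAARFIqnQRAiMo/5dlVVVERVZlIzMzMxJBARJzETUgBccQEhJ4UgAAM1vO6nVVZjJVVVU1VEQhEAMRR2MhZlYxZ0ACRFZDAAADjJVVVVVTIzVERFd1RBEAEURXiWVTRnIGUAAjExISMAKM/9plVUNEM0REeWVDIRJVRGiZqDRiAANQAAAAAW/9rdzNp1VERERERDV2RDJIrNyYh5mpRDIRElIAAAADzf///ZhlVUREREQzNFIRElrey7uYiIdTNEIhWBAAAAeprNzKhlVUQ0QzMyIiAAAAElV6zNhVaZM0MiJbt4iHOJdpeIdVVURDRDIQEiIAAAAAACNZgxNUhhERM0v///unZ2ZjM0VVREQzIQABVyAAAAAAAAAAEREWUQIzO8y7h7YyRGQ0NEREUzMgAAAncgAAAAAAABRUViA1RDRGInZFeFQRWohUREUzMyAAAAE1IAAAAAAAAUVomIdSNUUVeJ+2MAMotiNEREQzIQAAAAAiAAAAAAAAAAGex4iFOGRXr//+uFQxM0MiNDNHQQAAAAIhAAAAAAAAAAFIeJqsyoVFrf//2ohkMyIREkjcYQAAAAEyEAAAAAAAAASpadiZc0ZWebyod2QjIQABESWWAAAAAAEQAAAAAAAQJGqTVmVDeGVURFVDEjIQAAAAACQgABIAAAAAAAAVcRAAA4hIdVeWVVVVUhEkMQAAAAAAA5cwATEAAAAAAAN8qFMiWonemHVVVWZEUyIQAAAAAAACbecAEQAAAAAAAAGMymImmIqGRFRUQzMiEAAAAAAAAAAAa0EiEQAAAAAAAAA1UjRXVXYzRDIRABRDIAAAEBAAAAAFtSMgAAAAABEBESWYM0dkaFEREBAARmQQAjQgEjMRAAFsYQAAAAAAFs7t3e+UR3ZncwABEBRDIiRFVAATRDABAAAyEAAUMlnf///azcdXh2aKl1ICZBEjeIdBACMQEAABG///7dY4zcqJiJupiHaaV5dTISV2ECJVVVITQgIQAAMAOe3KU42oh3d4qYh4dKYzNWVEVVdhERAAE1UhJQAAAgAAE0Q4/pZnh3h3d4l5MCervLmGR4UBIgAAACIyERABAAAyAV3JdVZ3ZmZmiGQAB7u6qql2VSAjMQAAEzEjEUQQAARkZlZ2VVZmZmZlQQAQJ5iKqpeJYSeHYxEjMRQhjCAAA3chETZlVndmZmVjETAAV3ial6uUFFeHUhJQEhSUAgAAKpdlRIVEaHZndoRiIiMzWJdXiZcjZ2ZBBmACRmESEAAF6oh2d0RFiZc1RYUjREVlM2ZnmEJFZTAoIAJVYSIyAAAorNuaqql3UhI0ZUVmR2Z3ZVaJmHdkEDEVdVMhQyMkMAAAAzakAVMSREM0d4YUZmdlVXrcuEIRABWYRCJDNGZSEAAAATISJDNEQzRmUjJGd2VEMhARE1IAAVczI0RGdmZVM1QyNkMzRERDREQzUyNFVDM0IjRWUwAASDIyZVVVVWiIiIc0QzRERERUIjRVRDISESEAABJUASElM0RVQ0VWUhRlVkRUNFRERGYiNEVEMhAAAQABMRI0RUM0REQzRVUzMhERJVQyVUREZzI0NVMREQADYwAlM3d2MzVUMxNERERDMzMkRDJFRE"/>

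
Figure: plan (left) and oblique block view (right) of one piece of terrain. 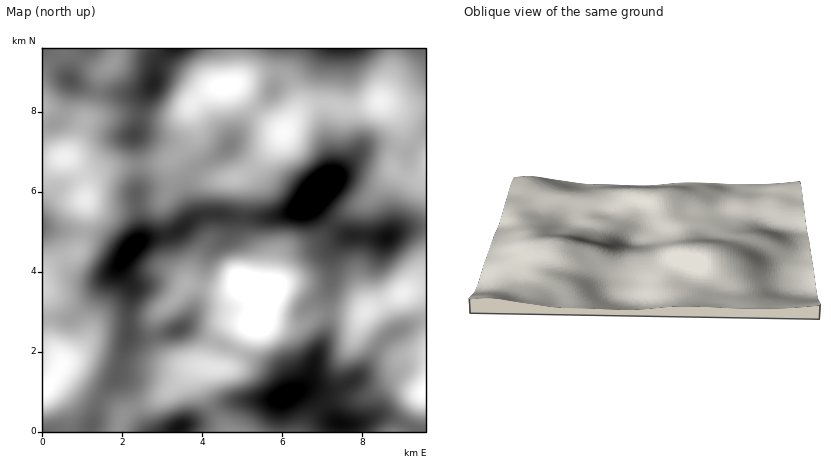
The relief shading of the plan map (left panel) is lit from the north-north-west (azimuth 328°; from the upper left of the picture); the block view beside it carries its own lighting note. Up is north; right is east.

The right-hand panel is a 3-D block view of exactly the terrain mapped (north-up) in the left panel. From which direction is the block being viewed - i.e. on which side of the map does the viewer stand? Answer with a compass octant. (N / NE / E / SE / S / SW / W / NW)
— E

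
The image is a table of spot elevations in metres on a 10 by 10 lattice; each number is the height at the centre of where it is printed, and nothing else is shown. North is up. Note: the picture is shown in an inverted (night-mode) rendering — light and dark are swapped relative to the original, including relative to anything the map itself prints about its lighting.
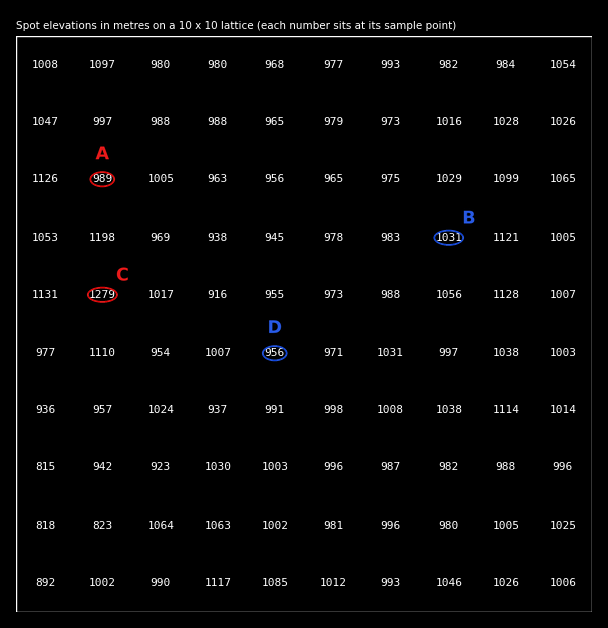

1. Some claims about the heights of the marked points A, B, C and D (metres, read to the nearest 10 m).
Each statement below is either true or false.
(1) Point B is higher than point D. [true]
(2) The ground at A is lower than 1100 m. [true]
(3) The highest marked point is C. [true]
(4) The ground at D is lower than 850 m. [false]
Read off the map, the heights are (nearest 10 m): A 990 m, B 1030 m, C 1280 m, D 960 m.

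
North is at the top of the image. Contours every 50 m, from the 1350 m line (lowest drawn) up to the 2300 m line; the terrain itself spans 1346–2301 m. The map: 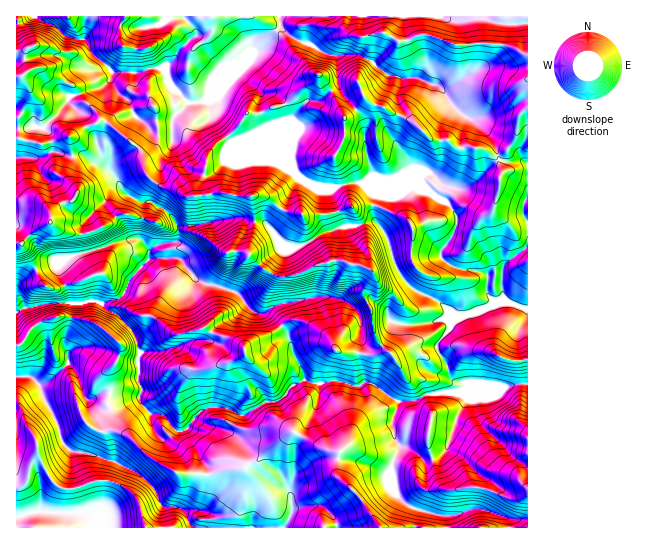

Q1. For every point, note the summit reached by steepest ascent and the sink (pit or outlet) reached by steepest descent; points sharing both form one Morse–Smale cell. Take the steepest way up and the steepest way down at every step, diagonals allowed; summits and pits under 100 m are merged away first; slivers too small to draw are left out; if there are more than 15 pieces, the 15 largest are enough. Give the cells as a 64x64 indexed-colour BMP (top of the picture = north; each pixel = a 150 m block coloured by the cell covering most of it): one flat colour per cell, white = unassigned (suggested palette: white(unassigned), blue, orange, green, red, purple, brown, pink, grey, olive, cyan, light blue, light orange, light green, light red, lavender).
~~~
<image width="64" height="64" href="data:image/bmp;base64,Qk12CAAAAAAAAHYAAAAoAAAAQAAAAEAAAAABAAQAAAAAAAAIAAATCwAAEwsAABAAAAAAAAAA////ALR3HwAOf/8ALKAsACgn1gC9Z5QAS1aMAMJ34wB/f38AIr28AM++FwDox64AeLv/AIrfmACWmP8A1bDFAEREREREQAAAAAAAAAAACqqqqqqqd3d3d3d3dwAAAABVREREREQAAAAAAAAAAACqqqqqqqp3d3d3d3d1AAAABVVEREAAAAAAAAAAREAAAKqqqqqqp3d3d3d3VVVVVVVVVUREQAAAAAAAAEREQAAACqqqd3d3d3d3d1VVVVVVVVVVRERAAAAAAAAEREREAAAKqqp3d3d3d3d1VVVVVVVVVVVEREQAAAAAAAREREQAAAqqqnd3d3d3d3VVVVVVVVVVVURERAAAAAAARERERAAACqqqp3d3d3d3dVVVVVVVVVVVREREQAAAAEREQAAAqqAKqqqnd3d3d3d1VVVVVVVVVVVERERAAAREREAAAAqqqqqqqqd3d3d3d3VVVVVVVVVVVUREREBEREREAAAACqqqqqqqp3d3d3d3d1VVVVVVVVVVREREREREREAAAACqqqqqqqqnd3d3d3d3VVVVVVVVVVVEREREREREAAAAAKqqqqqqqqd3d3d3d3VVVVVVVVVVVUREREREREAAAAA6qqqqqqqqqnd3d3d3dVVVVVVVVVVVREREREREAAAAAzOqqqqqqqqqp3d3d3d1VVVVVVVVVVVEREREREQAAAMzMzqqozqqqqqnd3d3d3VVVVVVVVVVVURERERERAAAMzMzMzMzMzqqqqp3d3d3d1VVVVVVVVVVREREREBEAAAzMzMzMzMzMzOqqnd3d3dxERVVVVVVVVVEREREAAAAADMzMzMzMzMzM6qqd3d3cRERERER7u7lVUREREQAAAADMzMzMzMzMzMzMxERERERERERER7u7u7uREREQAAAAAMzMzMzMzMzMzMzERERERERERER7u7u7u5ERERAAAAAAzMzMzMzMzMzMzERERERERERERHu7u7u7kRERAAAAAADMzMzMzMzMzMzMRERERERERERHu7u7u7uREREAAAAAAMzMzMzMzMzMzMREREREREREREe7u7u7u4UREQAAAAAAzMzMzMzMzMzMxERERERERERER7u7u7u7hFERAAAAAADMzMzMzMzMzMzEREREREREREREe7u7u7uERREQAAAADMzMzMzMzMzMzERERERERERERER7u7u7u4REREQAAADMzMzMzMzMzMzERERERERERERERER7u7u7hERERAAAzMzMzMzMzMzMRERERERERERERERERERHu7gERERERERMzMzMzMzMzMRERERERERERERERERERERIAARERERERERMzMzMzMzMRERERERERERERERERERERIgABEREREREREzMzMzMxEREREREREREREREREREREREiAAkRERERERERMzMzMRERERERERERERERERERERERESIACZkRERERERETMzMRERERERERERERERERERERESIiIgAJmZmREREREREzMREREREREREREREREREREREiIiIiIAmZmZmZERERERERERERERERERERERERERERESIiIiIiCZmZmZmZkREZkRERERERERGIgREREREREREREiIiIiIpmZmZmZmZmZmZkRERERERGIiIgRERERERERESIiIiIimZmZmZmZmZmZmREREREREYiIiIgREREREREREiIiIiKZmZmZmZmZmZmZiIiIERiIiIiIiIiIgRERERESIiIiIpmZmZmZmZmZmZiIiIiIiIiIiIiIiIiBERERERIiIiIimZmZmZmZmZmYiIiIiIiIiIiIiIiIiIERERERIiIiIiKZmZmZmZmZiIiIiAiIiIiIiIiIiIiIgRERESIiIiIiIpmZmZmZmZiIiIAACIiIiIiIiIiCiIiCIiEiIiIiIiIimZmZmZmZmIiAAAAIiIiIiIiIIiIiIiIiIiIiIiIiIiKZmZmZmZmIiAAAAACIiIiIiIIiIiIiIiIiIiIiIiIiIpmZmZmZAIiIAAAAAIiIiIiCIiIiIiIiIiIiIiIiIiIiAACZmQAACIgAAAAAiIiIgiIiIiIiIiIiIiIiIiIiZmYAAAAAAAAAAAAAAAAIiCIiIiIiIiIiIiIiIiIiIiJmZg3d0AAAAADdAAAAAACCIiIiIiIiIiIiIiIiIiIiImZm3d3d3QAADd0AAAAAAMIiIiIiIiIiIiIiIiIiIiImZmb//93d3QDd3d3QAAAMzCIiIiIiIiIiIiIiIiIiImZmZv///d3d3d3d3d0AAAzMwiIiIiIiIiIiIiIiIiJmZmZmD///3d3d3d3d3dAAzMzMzCIiIiLMwiIiIiIiJmZmZmYP///d3d3d3d3d27vMzMzMzCIiIszCIiIiIiJmZmZmZgD////93d3d3d27u8zMzMzMwiIszMIiIiIiJmZmZmZmD//////93d3d27u7vMzMzMzMwizMwiIiIiJmZmZmZmYP///////d3d3bu7u7zMzMzMzMzMzCIiZmZmZmZmZmZg///////7u7u7u7u7u8zMzMzMzMzMImZmZmZmZmZmZmD/////+7u7u7u7u7u7vMzMzMzMzMzGZmZmZmZmZmZmYP////+7u7u7u7u7u7u7vMzMzMAAAAZmZmZmZmZmZmZv/////7u7AAC7u7u7u7u7zMzMAAAABmZmZmZmZmZmZm////ALu7sAAAC7u7u7u7u8wAAAAABmZmZmZmZmZmZmb///AAC7uwAAAAu7u7u7u7sAAAAAZmZmZmZmZmZmZmZg/wAAALu7AAAAu7u7u7u7uwAAAABmZmZmZmZmZmYAAA"/>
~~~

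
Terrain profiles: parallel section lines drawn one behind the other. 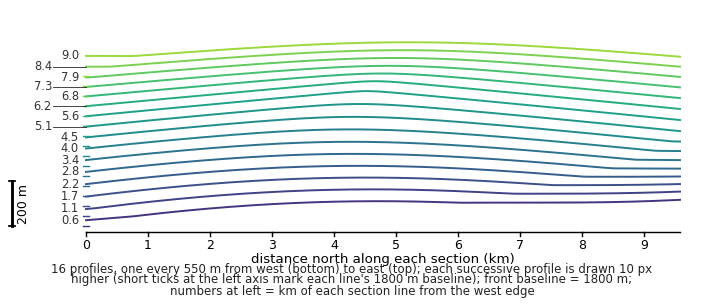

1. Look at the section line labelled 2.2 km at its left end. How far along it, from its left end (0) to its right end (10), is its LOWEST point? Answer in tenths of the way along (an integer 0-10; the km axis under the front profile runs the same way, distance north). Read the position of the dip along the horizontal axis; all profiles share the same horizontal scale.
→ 0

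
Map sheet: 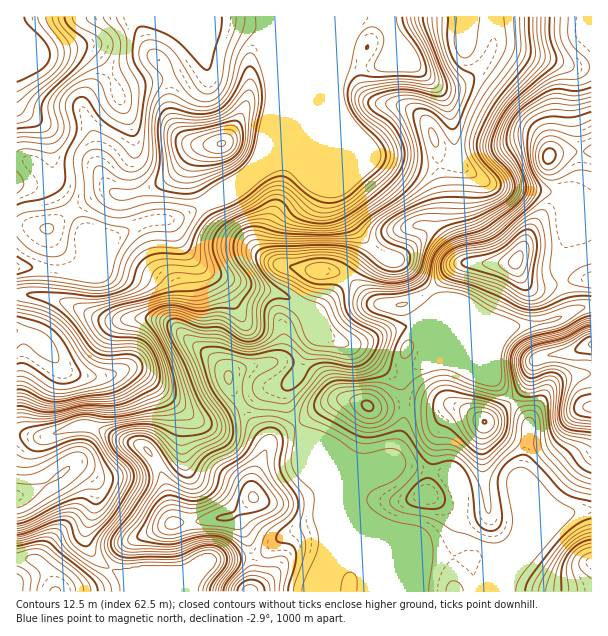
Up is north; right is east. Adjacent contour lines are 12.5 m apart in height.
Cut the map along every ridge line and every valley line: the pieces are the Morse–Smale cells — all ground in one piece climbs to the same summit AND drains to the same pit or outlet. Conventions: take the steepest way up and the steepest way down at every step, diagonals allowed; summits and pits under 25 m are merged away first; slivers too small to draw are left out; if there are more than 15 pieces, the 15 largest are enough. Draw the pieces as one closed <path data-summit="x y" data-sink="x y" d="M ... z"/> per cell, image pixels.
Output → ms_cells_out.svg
<path data-summit="591 407" data-sink="17 47" d="M591 16l-393 0 18 8 17 0 25 6 10 9-2-1-1 4 9 33 0 33-4 14-2 22-8 18-15 18-57 34-15 6-21 0-11 3-30 17-16 6-11 8-2-8 2-18-32-45 0-30-4-21-10-11-17-11-4-6-1 190 37 4 55 22 50-1 10 3 26 22 19 14 13 13 4 16 10 17 26-16 19-3 11-8 22-42-4-15 9 14 37 15 30 23 14 1 18-11 6-6 0-15-12-17 18-12 4-4 0-5-16-21-18-18-23-10-9-7-24-31-8-15-6-22-52-123 55 54 7 13 22 24 3 9 18 1 36 9 17 0 16-7-2-27-9-34-13-18 11 6 12-1 10-5 19-17 10-17 79 21 18 0z"/><path data-summit="222 143" data-sink="17 47" d="M197 16l-48 0 33 18 18 19 0 3-8 8-18 10-33 8-21 9-4-1-13-27-14-13-21-1-21 5-12 0-14-6-5 0 0 56 5 6 17 11 10 11 4 21 0 30 32 45-2 18 2 8 11-8 16-6 30-17 11-3 21 0 9-3 40-23 23-14 13-13 8-17 4-28 4-14 0-33-12-43-20-7-26-1z"/><path data-summit="516 261" data-sink="17 47" d="M284 56l-1 3 51 120 6 22 8 15 24 31 9 7 23 10 18 18 16 21 0 5-21 17 77 1 9 4 49-10 21-10 19-4-1-89-19-3-7-16-8-5-68-9-22-14-11-10-16 6-17 0-36-9-18-1-3-9-22-24-7-13z"/><path data-summit="591 407" data-sink="17 332" d="M38 295l-22 1 1 140 25 2 30-11 17-1 54 20 15 18 18-14 5-15 0-21-14-18 24 20 9 5 12 0 28-16-10-18-4-16-13-13-19-14-26-22-10-3-57 0-35-17z"/><path data-summit="485 422" data-sink="17 47" d="M429 344l-1 12-6 6-18 11-14-1 6 4 6 8 2 14 0 22-10 35-10 1-2 2 20 8 44 8 14 20 2 16-6 21-5 9-7 6-21 1-22-11-3 1 12 11 16 8 56 2 13 2 14-2 9-9 10-18 0-21-4-9 0-10-2-6 0-15 6-27 1-20-40-50-43-18z"/><path data-summit="591 407" data-sink="17 47" d="M302 432l-1 11 21 52-2 23 5 12 0 19-3 8 1 35 161-1-6-16-16-16-40-5-12-6-13-12 26 11 17 0 11-7 7-18 4-21-4-10-12-17-44-8-21-9-10 3-15 0-39-16z"/><path data-summit="549 156" data-sink="17 47" d="M497 46l-5 2-8 15-19 17-16 6-15-2 11 14 5 12 7 52 14 12 23 12 67 8 4 4 7 16 19 3 1-149-19-1z"/><path data-summit="254 497" data-sink="17 47" d="M288 384l-22 4-25 17 25 36-1 12-12 26 0 19-23 19-29 5-30 1-43 19-8 10-10 17 12 7 4 16 18-3 65-29 52-6 21-18 38-14 2-27-21-52 0-12-15-29-2-7z"/><path data-summit="368 405" data-sink="17 47" d="M315 322l3 13-11 18-7 19-12 14-4 9 4 12 8 18 21 19 39 16 15 0 13-4 9 0 11-36 0-22-6-20-41-30-34-14z"/><path data-summit="591 344" data-sink="17 47" d="M591 307l-18 3-21 10-49 10-9-4-78 0 6 4 6 14 6 5 55 24 39 49 18-29 9-11 14-6 23-2z"/><path data-summit="254 497" data-sink="17 332" d="M174 402l-2 0 9 12-1 30-10 13-13 8 7 17 8 40 29 0 29-5 6-3 17-16 0-19 13-30-1-11-25-34-21 14-7 3-12 0-9-5z"/><path data-summit="591 407" data-sink="17 47" d="M591 374l-22 2-14 6-9 11-17 29-1 21-6 27 0 15 2 6 0 10 4 9-1 25 12-12 12-6 41-8z"/><path data-summit="591 407" data-sink="17 47" d="M147 16l-130 0-1 31 19 7 12 0 21-5 21 1 14 13 13 27 4 1 21-9 33-8 18-10 8-8 0-3-24-23z"/><path data-summit="56 591" data-sink="17 497" d="M77 466l-6 0-24 18-31 13 0 61 17 1 6 3 10 11 7 19 36-6 10-6 8-10-18-16-7-15 1-12 10-26 0-16-5-8z"/><path data-summit="591 563" data-sink="17 47" d="M591 510l-16 1-24 6-12 6-15 14-6 12-9 9-12 2-15-2-22 0 10 7 8 10 7 17 106 0z"/>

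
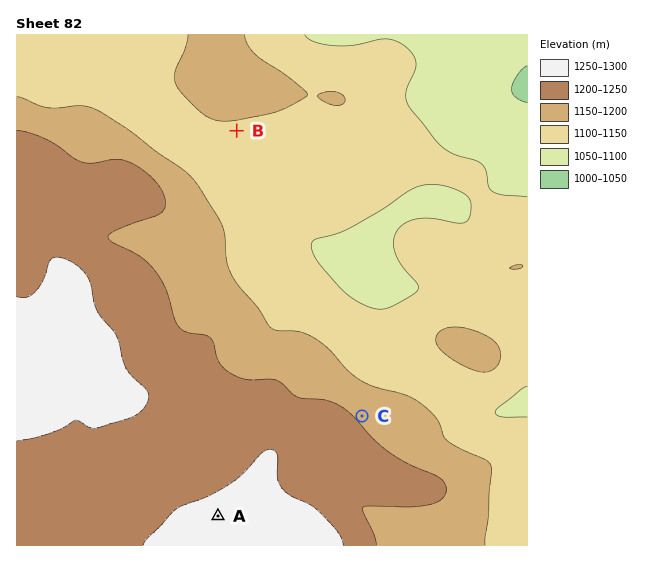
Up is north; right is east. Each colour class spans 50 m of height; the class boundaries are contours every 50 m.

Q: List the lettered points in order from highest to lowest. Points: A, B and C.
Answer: A C B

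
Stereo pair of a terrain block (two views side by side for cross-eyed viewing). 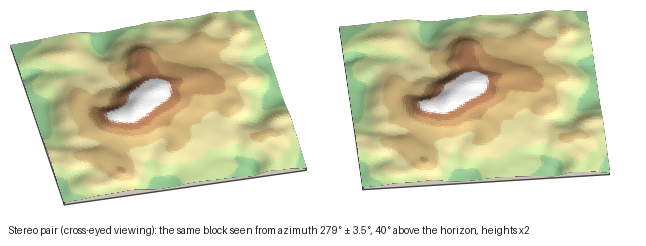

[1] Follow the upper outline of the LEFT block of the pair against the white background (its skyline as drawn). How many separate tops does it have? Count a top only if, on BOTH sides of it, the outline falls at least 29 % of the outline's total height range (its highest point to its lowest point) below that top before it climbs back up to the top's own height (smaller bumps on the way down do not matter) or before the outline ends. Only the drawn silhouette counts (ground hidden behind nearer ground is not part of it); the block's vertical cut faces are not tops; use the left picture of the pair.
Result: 0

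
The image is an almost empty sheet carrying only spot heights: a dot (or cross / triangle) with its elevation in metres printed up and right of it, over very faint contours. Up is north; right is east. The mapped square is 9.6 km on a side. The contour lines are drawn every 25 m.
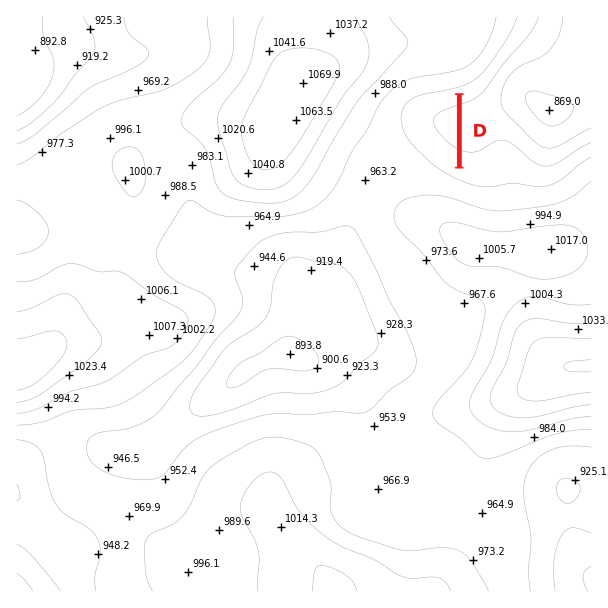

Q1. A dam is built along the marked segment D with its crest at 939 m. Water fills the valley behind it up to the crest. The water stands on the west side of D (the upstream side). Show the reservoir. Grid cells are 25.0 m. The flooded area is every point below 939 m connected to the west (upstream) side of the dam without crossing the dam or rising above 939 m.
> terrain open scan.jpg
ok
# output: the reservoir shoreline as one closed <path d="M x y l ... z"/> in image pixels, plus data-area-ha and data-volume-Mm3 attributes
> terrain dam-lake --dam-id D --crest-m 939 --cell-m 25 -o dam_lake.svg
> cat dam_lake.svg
<path d="M456 96l-33 7-9 8-2 5 2 9 4 7 22 24 15 10 2-1-1-69z" data-area-ha="59" data-volume-Mm3="6.10"/>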